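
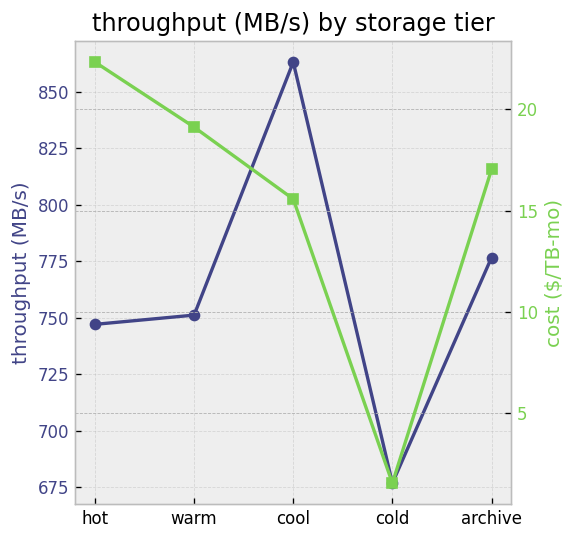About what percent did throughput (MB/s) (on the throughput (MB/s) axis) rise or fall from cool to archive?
≈ -9.3%

cool ≈ 860, archive ≈ 780; (780 − 860) / 860 ≈ -9.3%.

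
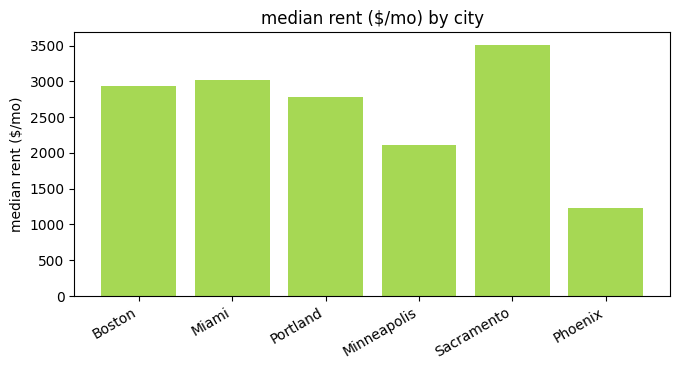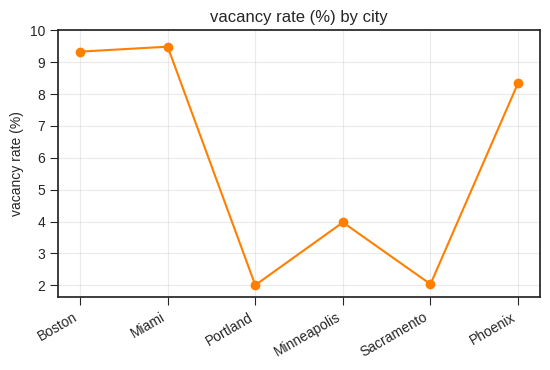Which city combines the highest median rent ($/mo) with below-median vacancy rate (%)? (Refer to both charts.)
Chart 2 median vacancy rate (%) ≈ 6; below-median cities: Portland, Minneapolis, Sacramento. Among those, Sacramento has the highest median rent ($/mo) (≈ 3500).

Sacramento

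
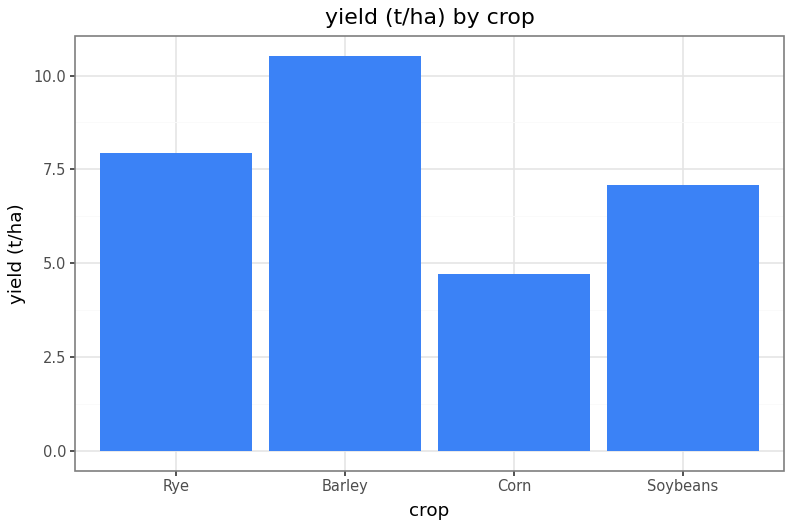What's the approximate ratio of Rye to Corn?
≈ 1.6×

Rye ≈ 8, Corn ≈ 5; 8/5 ≈ 1.6.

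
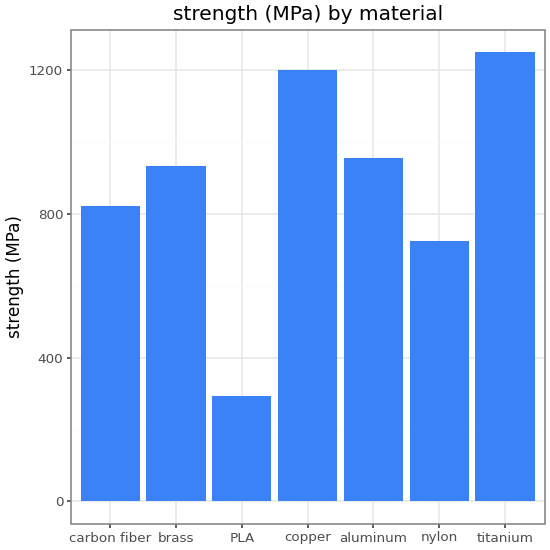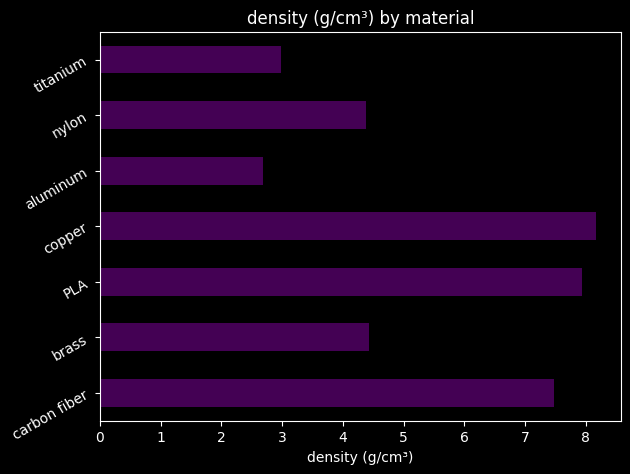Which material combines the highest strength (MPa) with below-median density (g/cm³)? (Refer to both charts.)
titanium

Chart 2 median density (g/cm³) ≈ 4; below-median materials: aluminum, nylon, titanium. Among those, titanium has the highest strength (MPa) (≈ 1200).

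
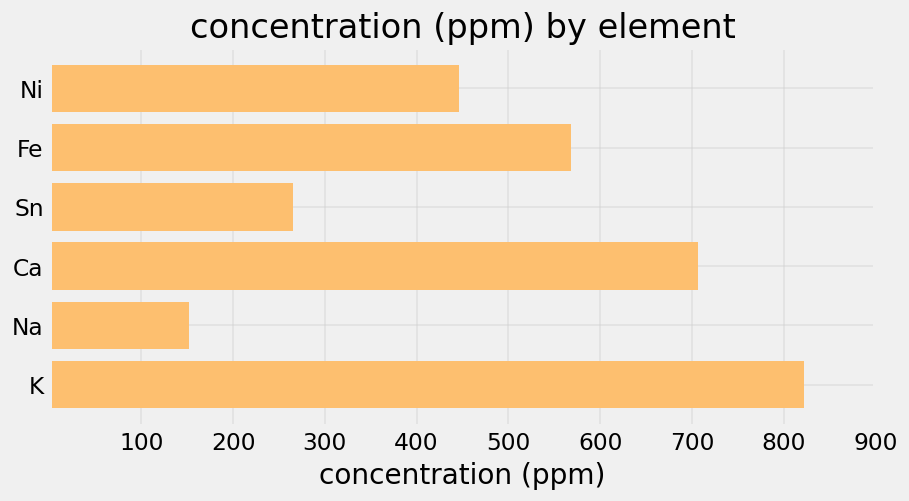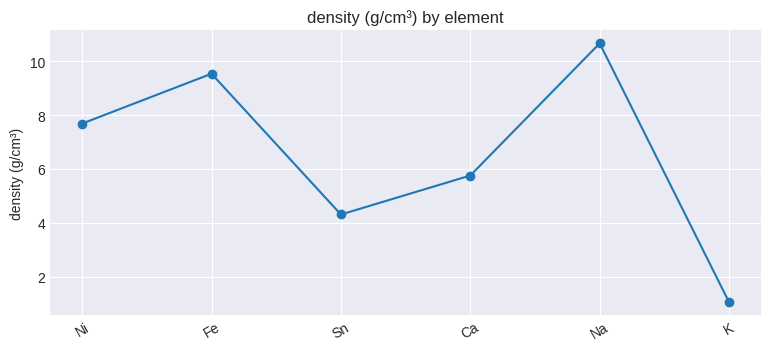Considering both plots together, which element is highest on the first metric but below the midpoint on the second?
K

Chart 2 median density (g/cm³) ≈ 7; below-median elements: Sn, Ca, K. Among those, K has the highest concentration (ppm) (≈ 800).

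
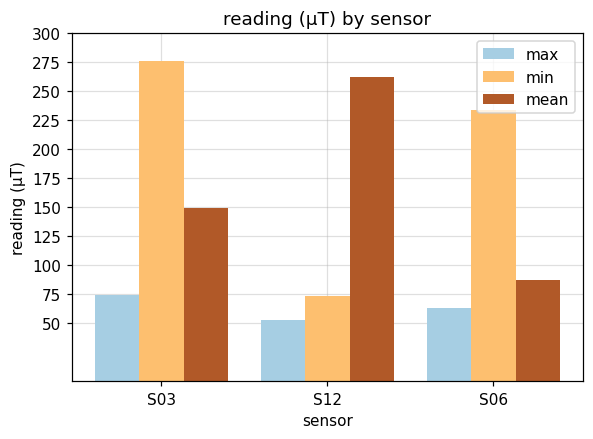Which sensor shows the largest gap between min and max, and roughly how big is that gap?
S03, ≈ 200 µT

S03: min ≈ 275, max ≈ 75 → gap ≈ 200. Next-largest (S06) is only ≈ 150.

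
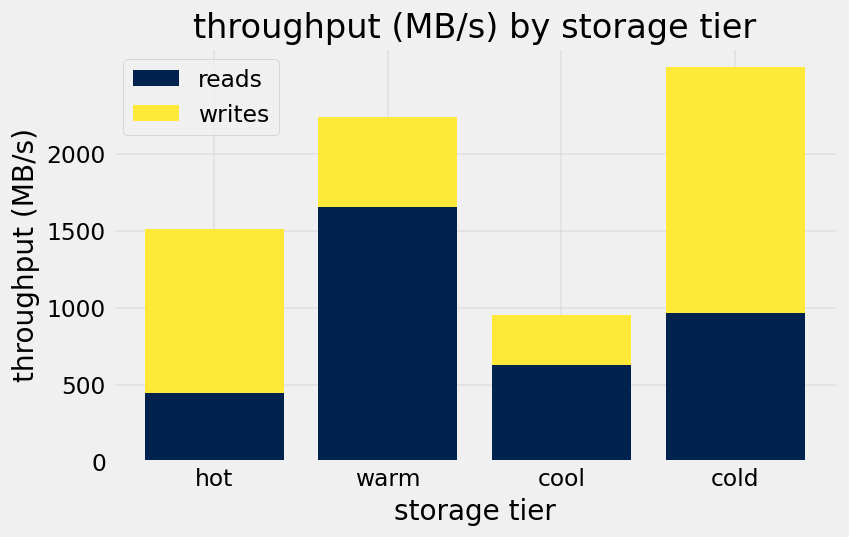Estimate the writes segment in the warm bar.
writes top ≈ 2000, bottom ≈ 1500; segment ≈ 500.

≈ 500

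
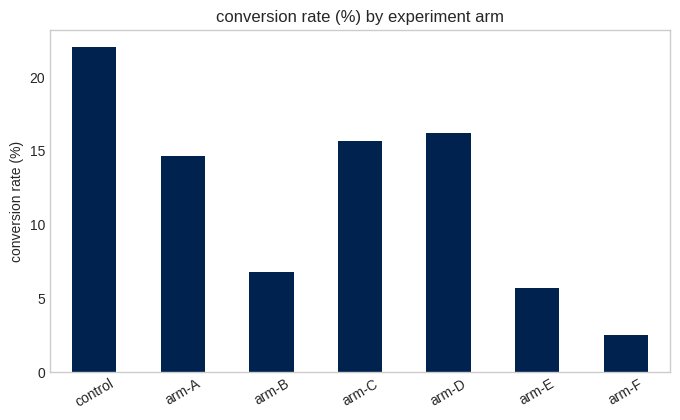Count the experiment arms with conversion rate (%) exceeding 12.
4

Above 12: control, arm-A, arm-C, arm-D.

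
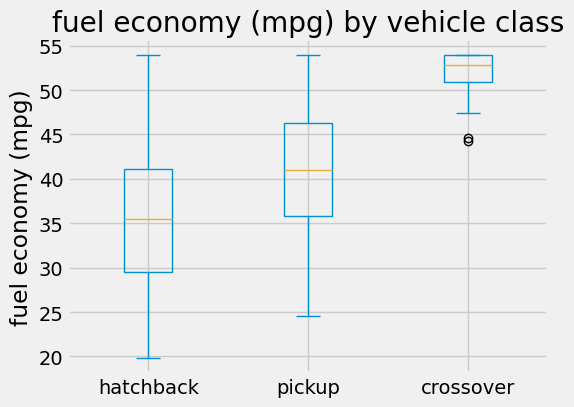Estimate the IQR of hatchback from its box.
Q3 ≈ 42, Q1 ≈ 30; IQR ≈ 12.

≈ 12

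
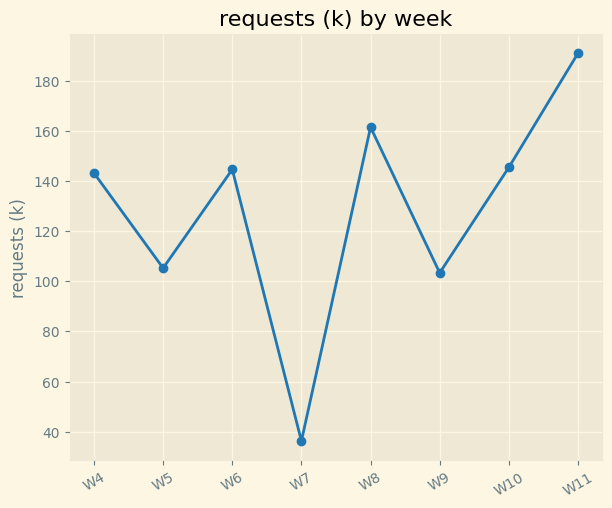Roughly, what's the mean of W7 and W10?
(40 + 140) / 2 ≈ 90.

≈ 90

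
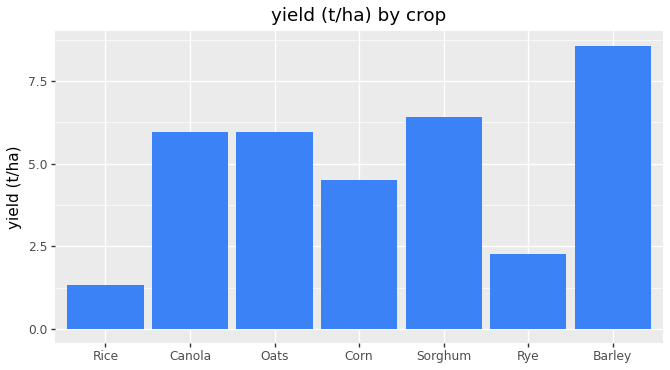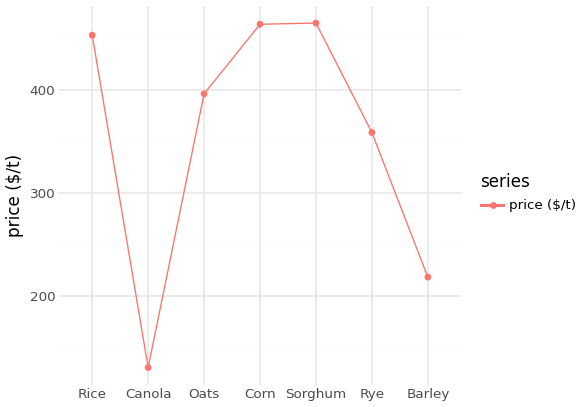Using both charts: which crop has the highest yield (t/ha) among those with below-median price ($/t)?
Barley

Chart 2 median price ($/t) ≈ 400; below-median crops: Canola, Rye, Barley. Among those, Barley has the highest yield (t/ha) (≈ 9).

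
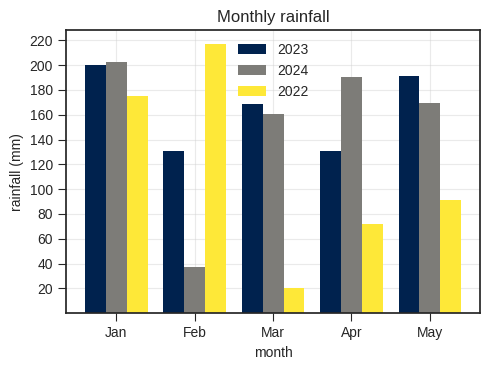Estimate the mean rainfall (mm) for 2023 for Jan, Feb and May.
≈ 180

(200 + 140 + 200) / 3 ≈ 180.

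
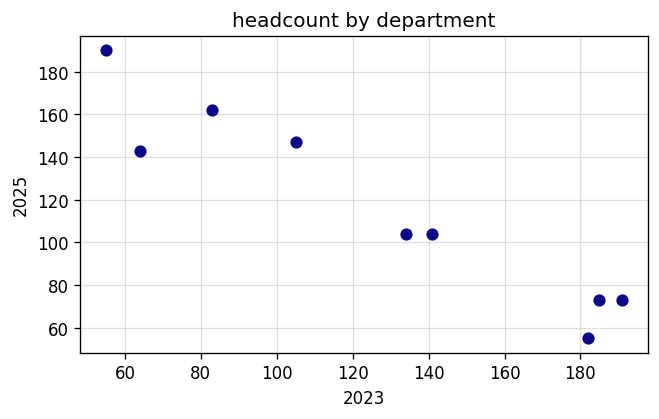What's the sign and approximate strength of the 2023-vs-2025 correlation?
Points are negatively correlated; strong (|r| ≈ 1.0).

negative, strong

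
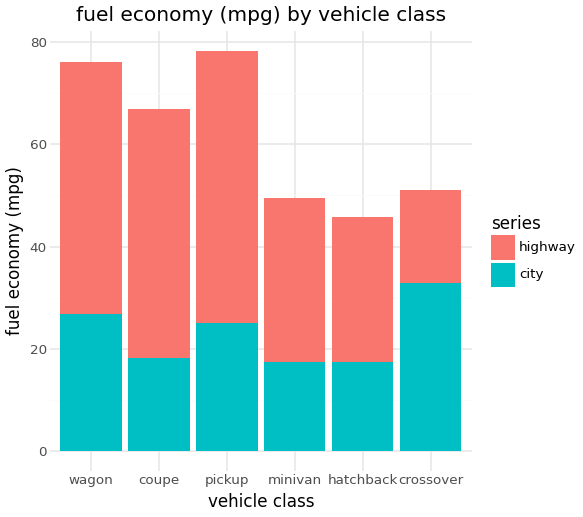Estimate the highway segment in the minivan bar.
≈ 30

highway top ≈ 50, bottom ≈ 20; segment ≈ 30.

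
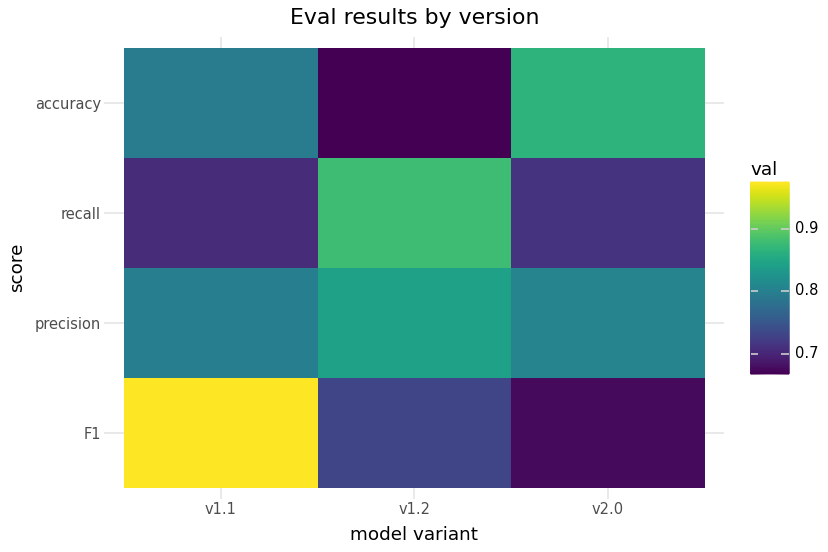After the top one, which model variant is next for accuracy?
Top 3 for accuracy: v2.0 ≈ 0.85, v1.1 ≈ 0.80, v1.2 ≈ 0.65.

v1.1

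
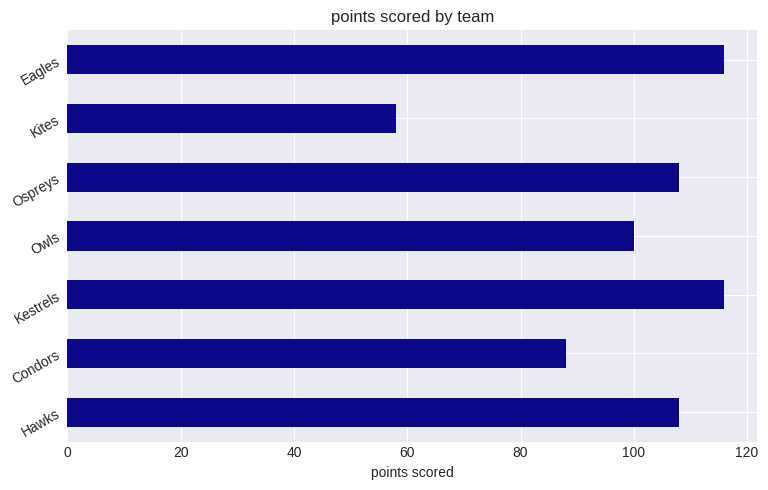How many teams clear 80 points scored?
Above 80: Hawks, Condors, Kestrels, Owls, Ospreys, Eagles.

6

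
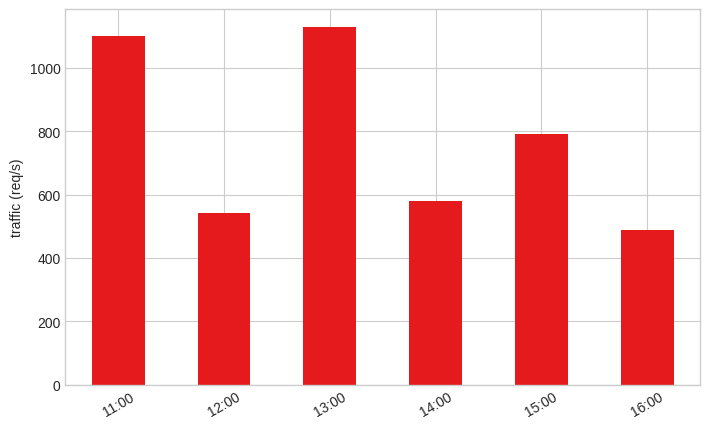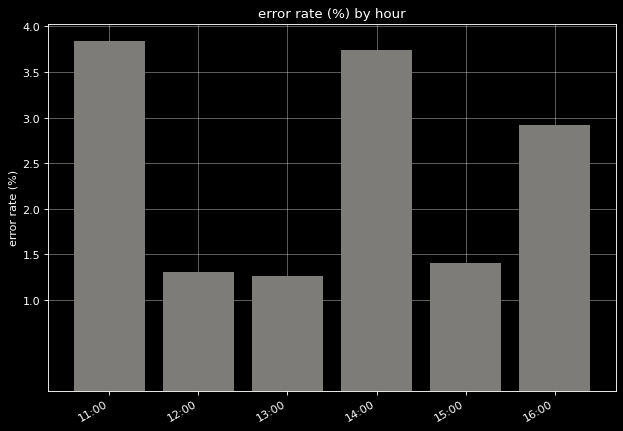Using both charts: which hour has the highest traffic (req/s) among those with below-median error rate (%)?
13:00

Chart 2 median error rate (%) ≈ 2; below-median hours: 12:00, 13:00, 15:00. Among those, 13:00 has the highest traffic (req/s) (≈ 1200).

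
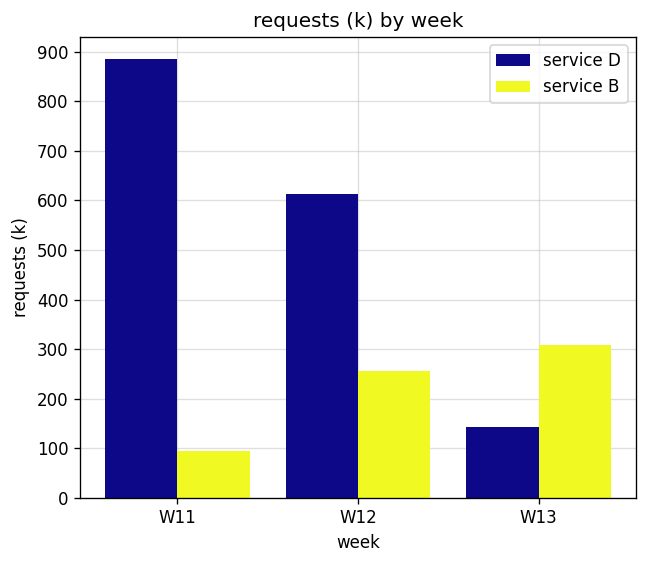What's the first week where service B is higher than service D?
W13

W12: service B ≈ 300 vs service D ≈ 600 (not yet); W13: service B ≈ 300 vs service D ≈ 100 (first crossover).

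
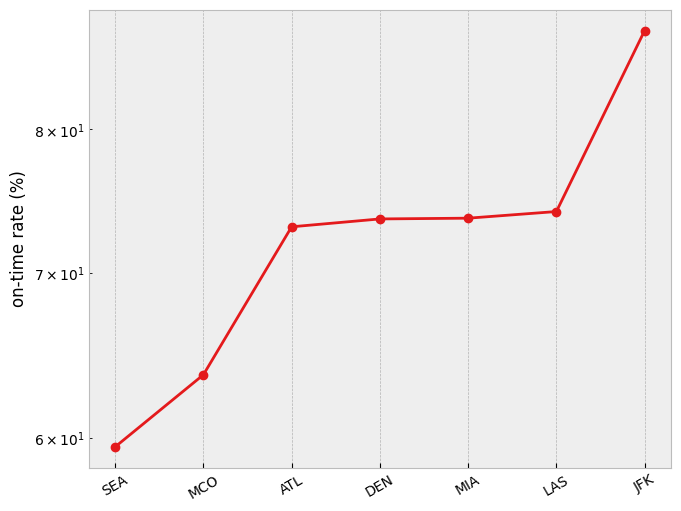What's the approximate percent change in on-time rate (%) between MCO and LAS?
MCO ≈ 65, LAS ≈ 75; (75 − 65) / 65 ≈ +15.4%.

≈ +15.4%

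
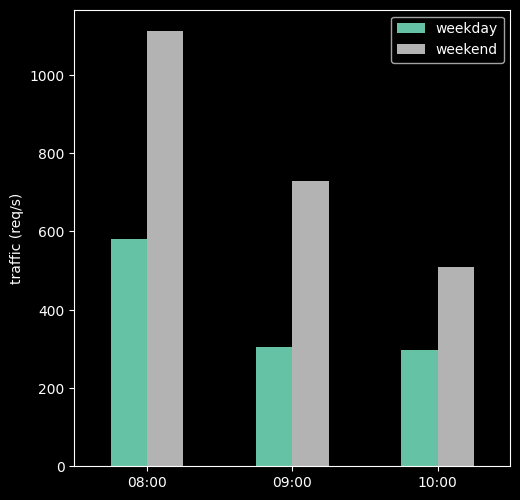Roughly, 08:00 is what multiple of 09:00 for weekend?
08:00 ≈ 1100, 09:00 ≈ 700; 1100/700 ≈ 1.57.

≈ 1.57×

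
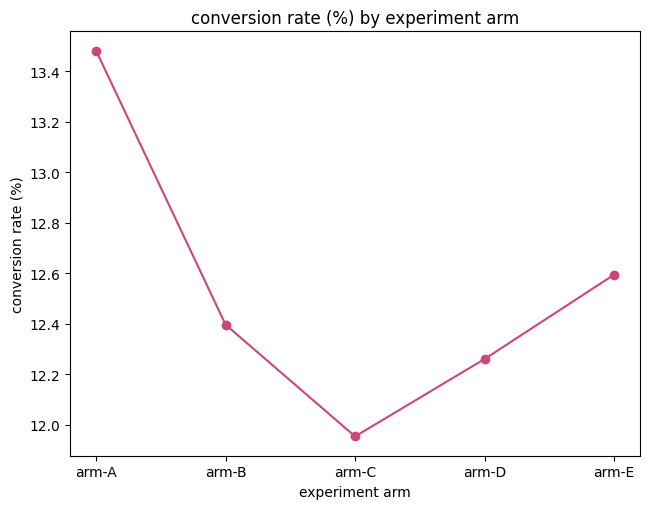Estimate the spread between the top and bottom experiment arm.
≈ 1.4

Max arm-A ≈ 13.4, min arm-C ≈ 12.0; range ≈ 1.4.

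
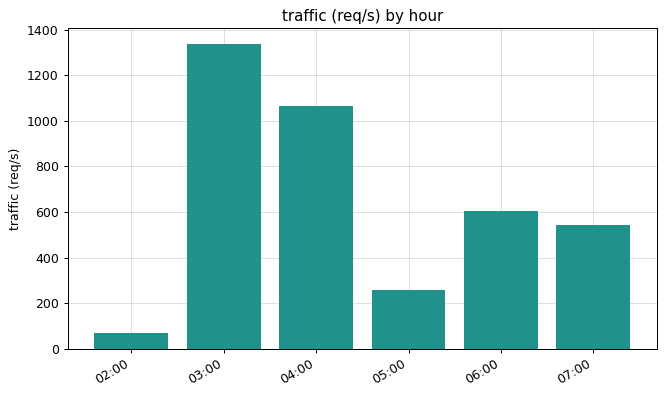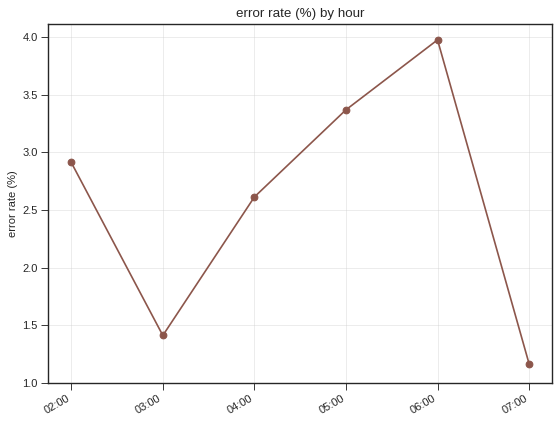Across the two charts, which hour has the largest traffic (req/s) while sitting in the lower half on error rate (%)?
Chart 2 median error rate (%) ≈ 3; below-median hours: 03:00, 04:00, 07:00. Among those, 03:00 has the highest traffic (req/s) (≈ 1400).

03:00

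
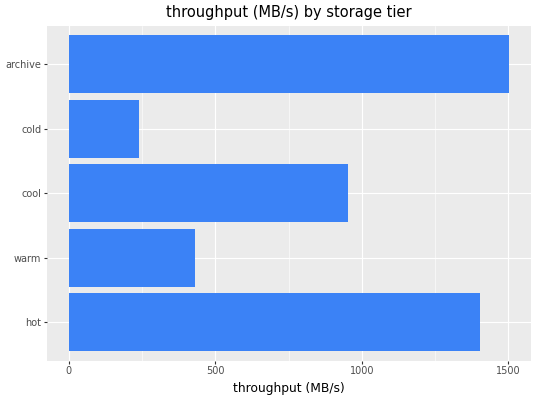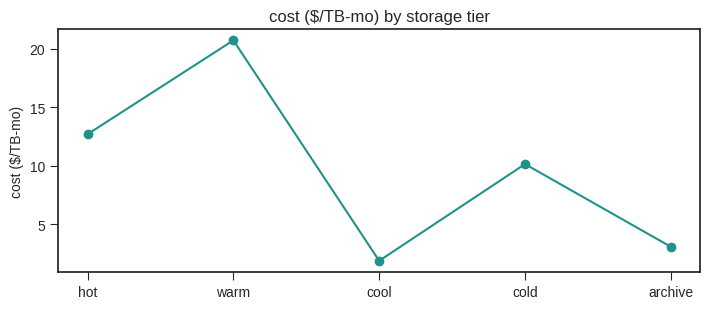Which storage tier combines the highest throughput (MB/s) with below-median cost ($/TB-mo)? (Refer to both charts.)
Chart 2 median cost ($/TB-mo) ≈ 10; below-median storage tiers: cool, archive. Among those, archive has the highest throughput (MB/s) (≈ 1600).

archive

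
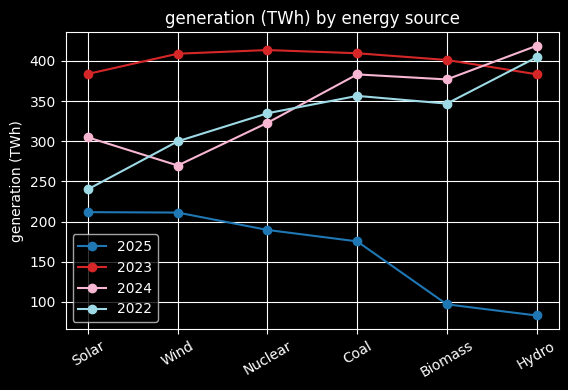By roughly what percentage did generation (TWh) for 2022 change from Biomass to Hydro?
Biomass ≈ 350, Hydro ≈ 400; (400 − 350) / 350 ≈ +14.3%.

≈ +14.3%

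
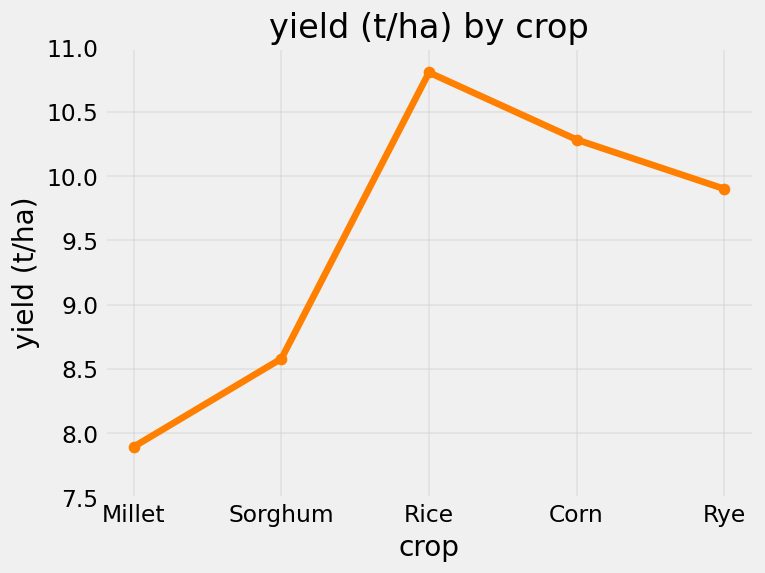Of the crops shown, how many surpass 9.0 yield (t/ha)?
Above 9.0: Rice, Corn, Rye.

3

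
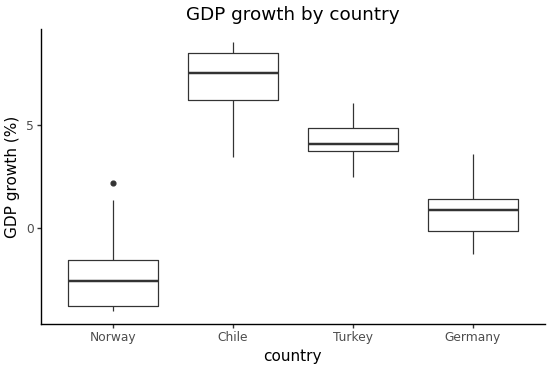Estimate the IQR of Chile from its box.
Q3 ≈ 8, Q1 ≈ 6; IQR ≈ 2.

≈ 2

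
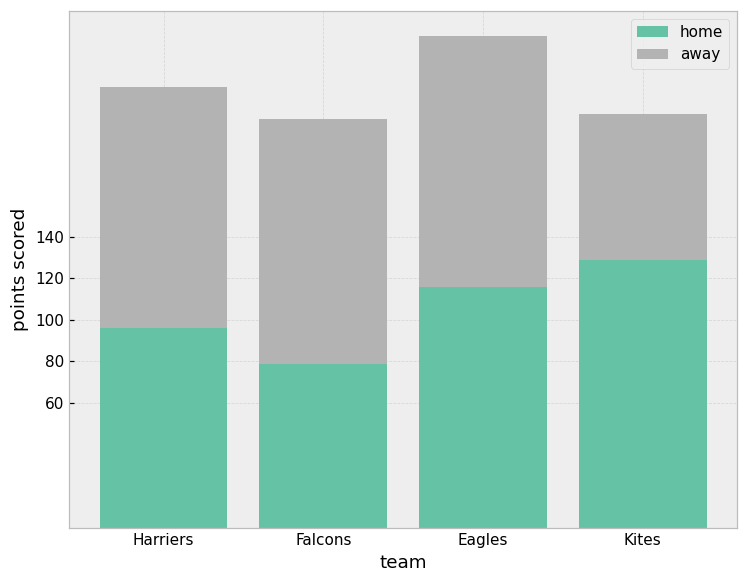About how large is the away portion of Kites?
away top ≈ 200, bottom ≈ 120; segment ≈ 80.

≈ 80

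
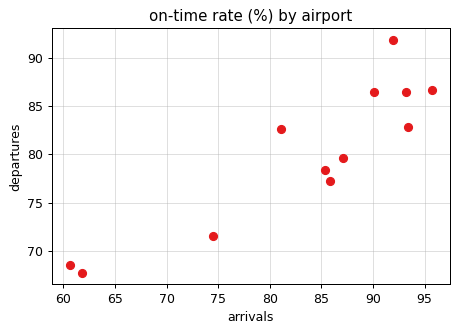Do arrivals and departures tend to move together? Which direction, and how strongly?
Points are positively correlated; strong (|r| ≈ 0.9).

positive, strong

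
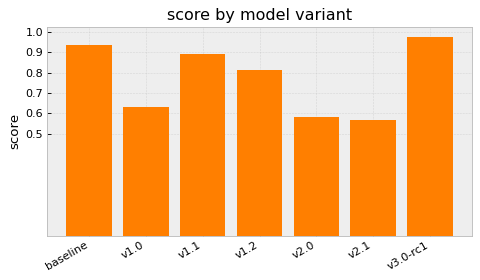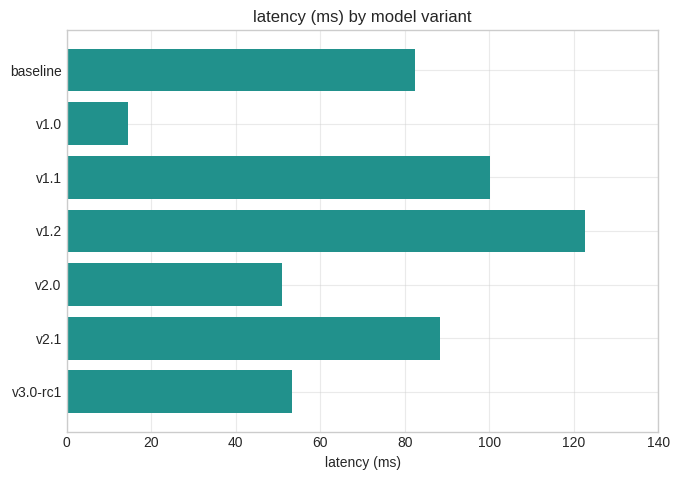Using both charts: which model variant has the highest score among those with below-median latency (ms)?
v3.0-rc1

Chart 2 median latency (ms) ≈ 80; below-median model variants: v1.0, v2.0, v3.0-rc1. Among those, v3.0-rc1 has the highest score (≈ 1).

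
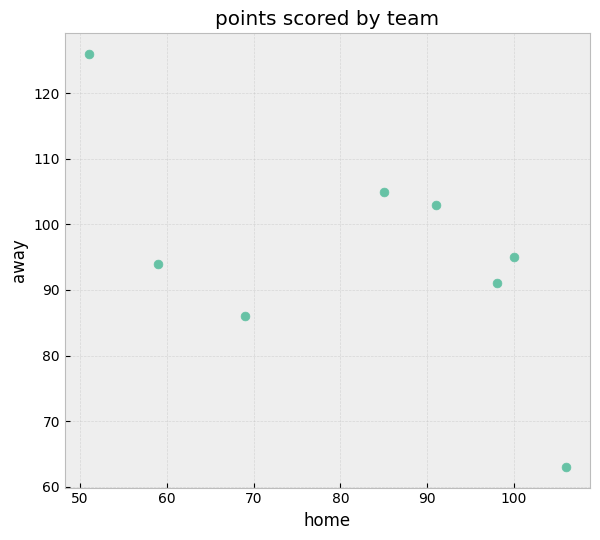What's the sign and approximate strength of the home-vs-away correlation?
Points are negatively correlated; moderate (|r| ≈ 0.6).

negative, moderate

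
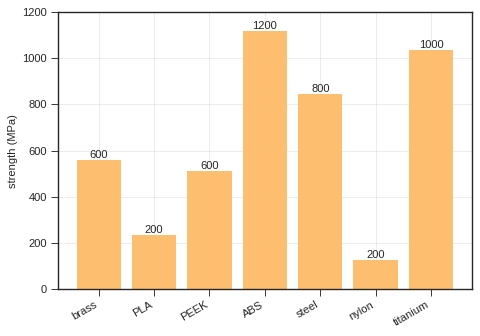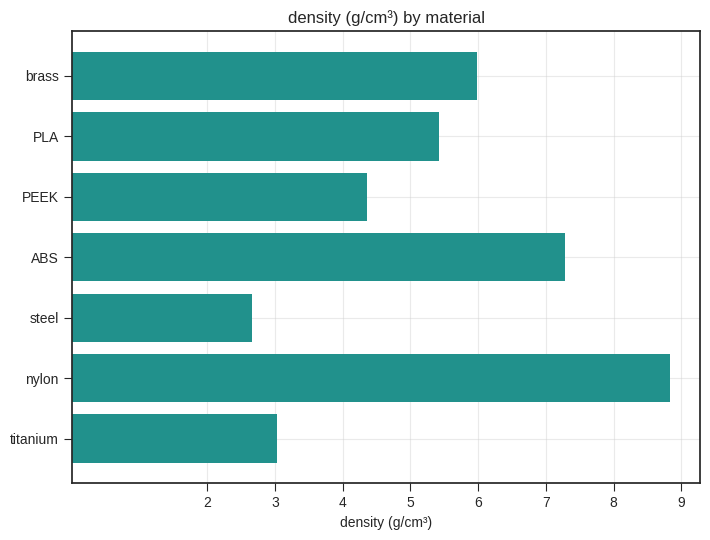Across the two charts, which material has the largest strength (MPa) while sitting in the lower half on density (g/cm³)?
titanium

Chart 2 median density (g/cm³) ≈ 5; below-median materials: PEEK, steel, titanium. Among those, titanium has the highest strength (MPa) (≈ 1000).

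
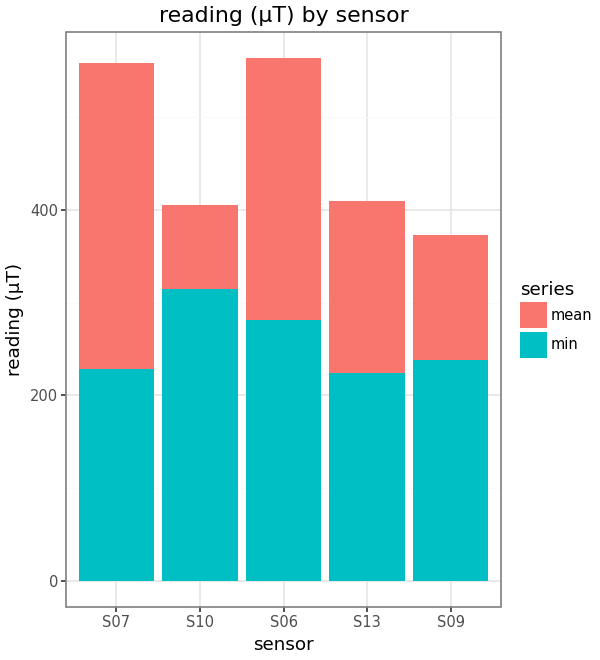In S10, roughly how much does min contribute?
≈ 300

min top ≈ 300, bottom ≈ 0; segment ≈ 300.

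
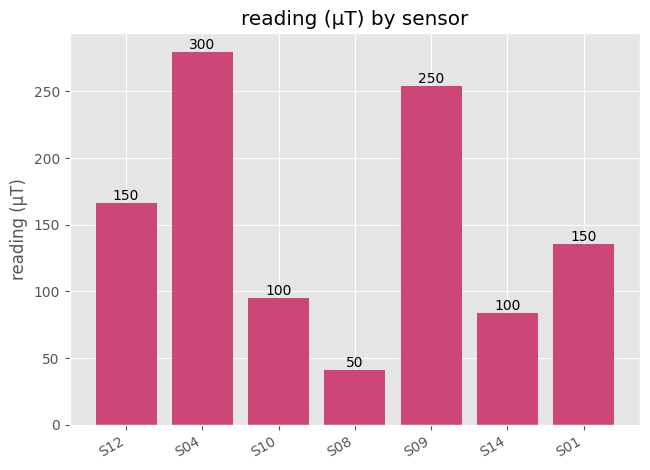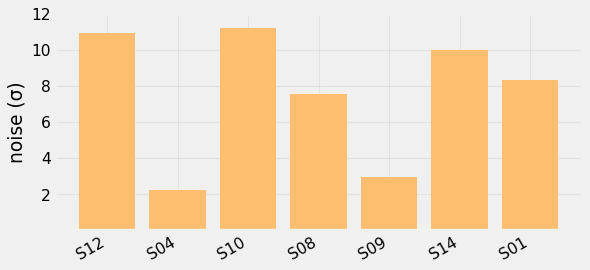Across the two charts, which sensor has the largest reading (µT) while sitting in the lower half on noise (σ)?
Chart 2 median noise (σ) ≈ 8; below-median sensors: S04, S08, S09. Among those, S04 has the highest reading (µT) (≈ 300).

S04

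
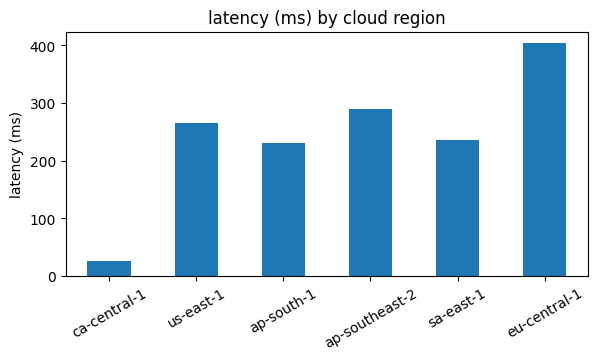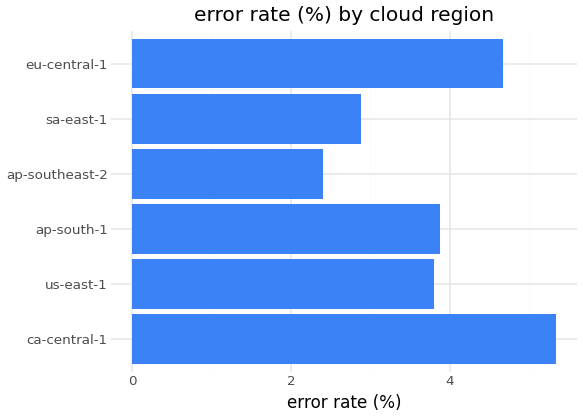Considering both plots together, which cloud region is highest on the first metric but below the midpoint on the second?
Chart 2 median error rate (%) ≈ 4; below-median cloud regions: us-east-1, ap-southeast-2, sa-east-1. Among those, ap-southeast-2 has the highest latency (ms) (≈ 300).

ap-southeast-2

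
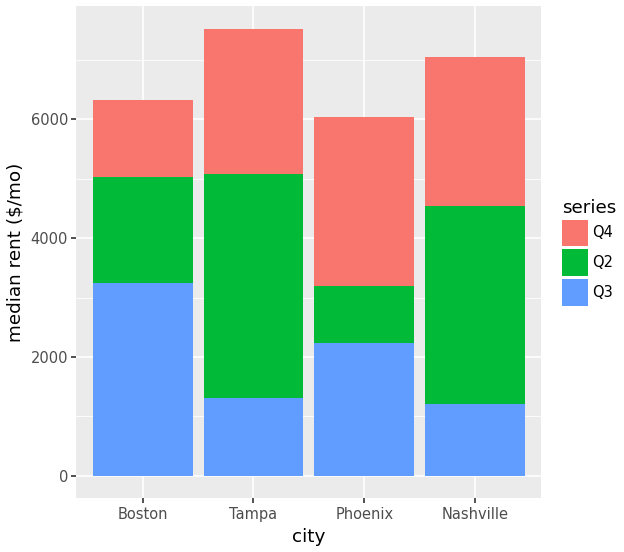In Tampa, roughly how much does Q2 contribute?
≈ 4000

Q2 top ≈ 5000, bottom ≈ 1000; segment ≈ 4000.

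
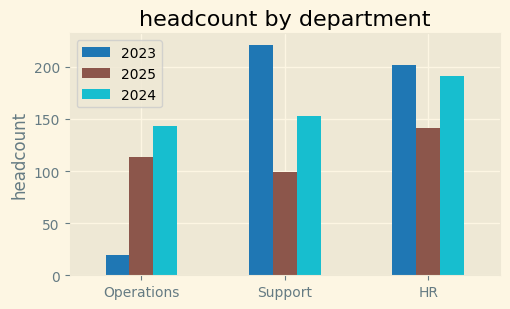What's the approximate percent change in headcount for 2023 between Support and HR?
Support ≈ 220, HR ≈ 200; (200 − 220) / 220 ≈ -9.1%.

≈ -9.1%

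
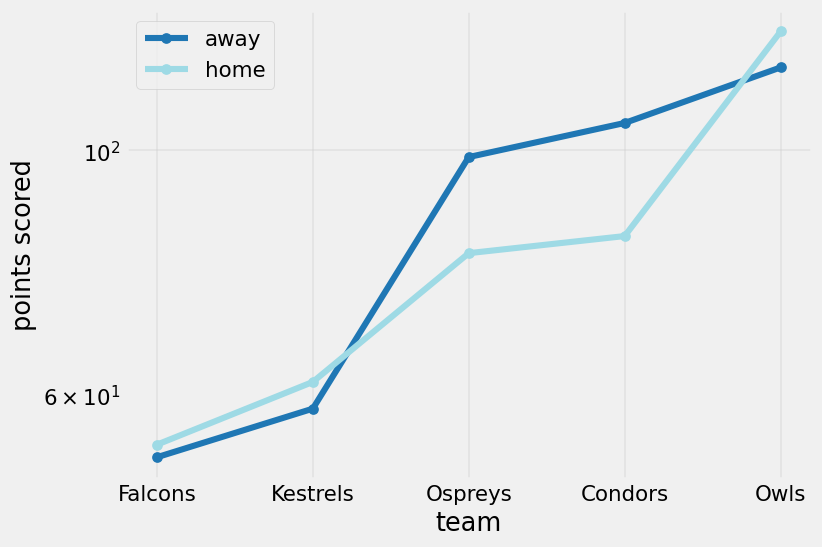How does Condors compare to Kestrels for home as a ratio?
≈ 1.33×

Condors ≈ 80, Kestrels ≈ 60; 80/60 ≈ 1.33.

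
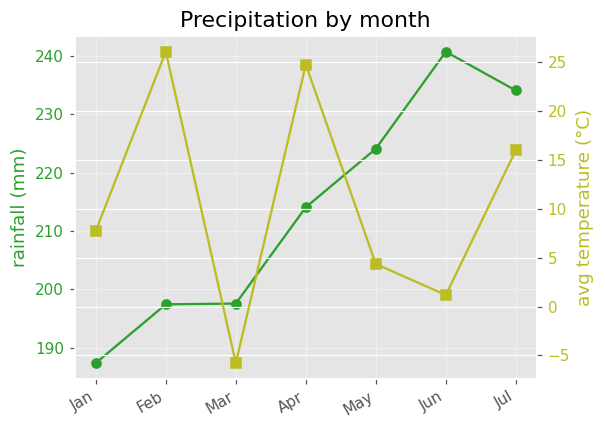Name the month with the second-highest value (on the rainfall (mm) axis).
Jul

Top 3 (on the rainfall (mm) axis): Jun ≈ 240, Jul ≈ 235, May ≈ 225.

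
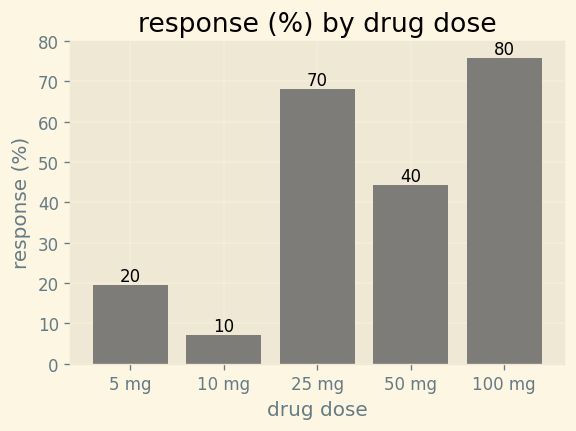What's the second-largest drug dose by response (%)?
25 mg

Top 3: 100 mg ≈ 80, 25 mg ≈ 70, 50 mg ≈ 40.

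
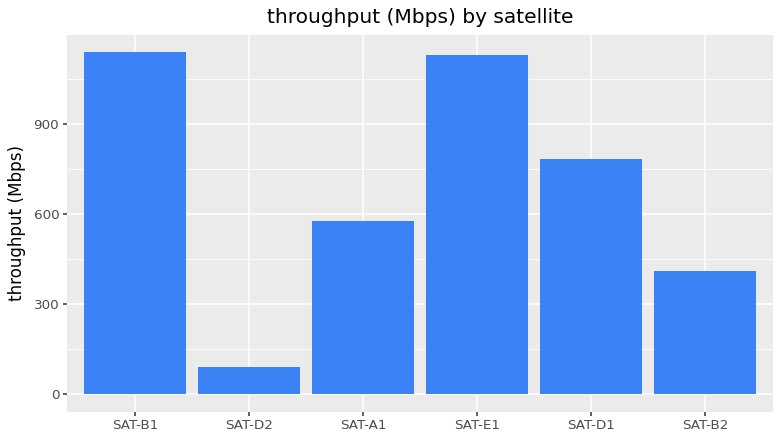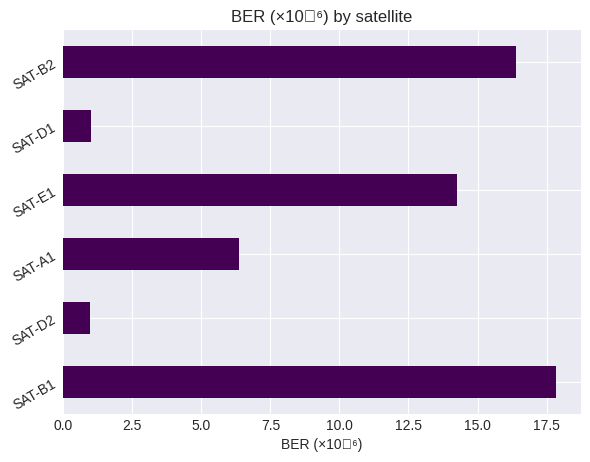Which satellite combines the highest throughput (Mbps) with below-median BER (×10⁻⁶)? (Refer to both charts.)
Chart 2 median BER (×10⁻⁶) ≈ 10; below-median satellites: SAT-D2, SAT-A1, SAT-D1. Among those, SAT-D1 has the highest throughput (Mbps) (≈ 800).

SAT-D1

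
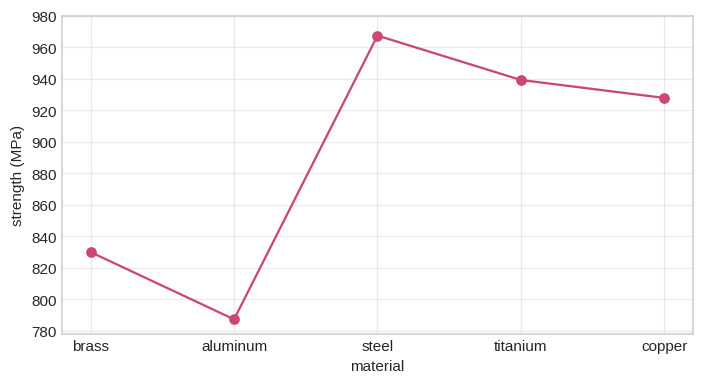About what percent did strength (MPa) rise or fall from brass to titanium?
brass ≈ 820, titanium ≈ 940; (940 − 820) / 820 ≈ +14.6%.

≈ +14.6%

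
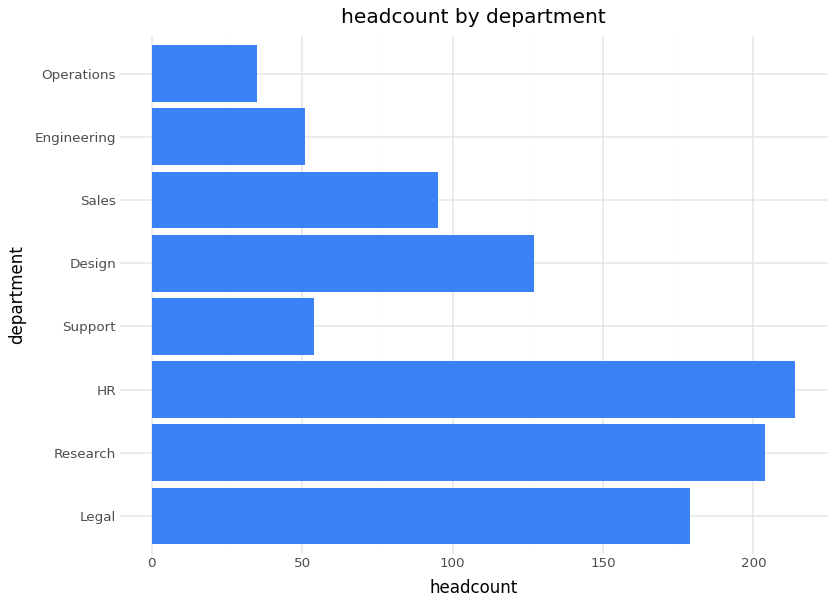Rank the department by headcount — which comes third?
Legal

Top 4: HR ≈ 220, Research ≈ 200, Legal ≈ 180, Design ≈ 120.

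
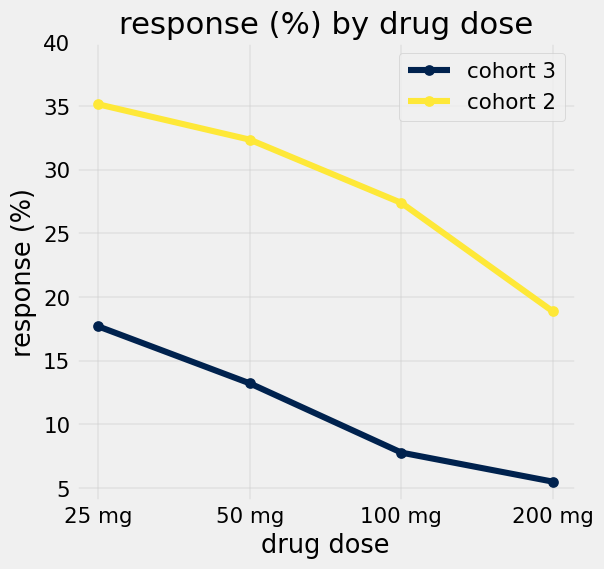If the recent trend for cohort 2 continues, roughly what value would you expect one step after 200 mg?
Last three: 30, 25, 20 → slope ≈ -5/step → next ≈ 15.

≈ 15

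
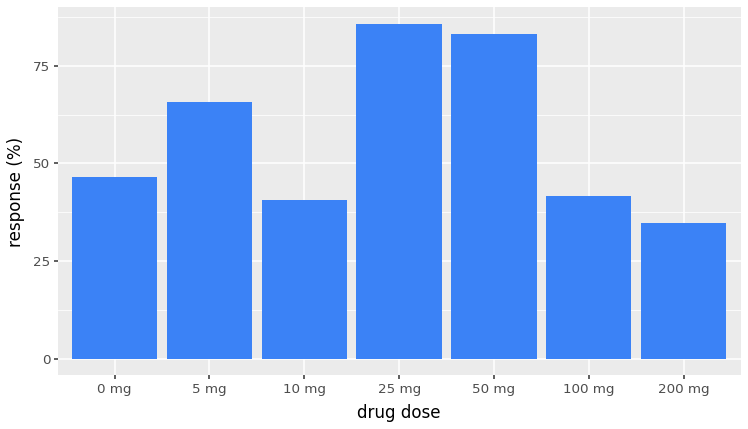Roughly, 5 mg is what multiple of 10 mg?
5 mg ≈ 70, 10 mg ≈ 40; 70/40 ≈ 1.75.

≈ 1.75×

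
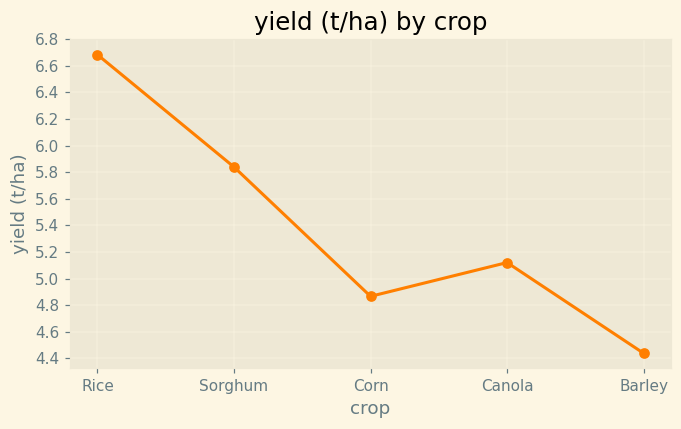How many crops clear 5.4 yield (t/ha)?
Above 5.4: Rice, Sorghum.

2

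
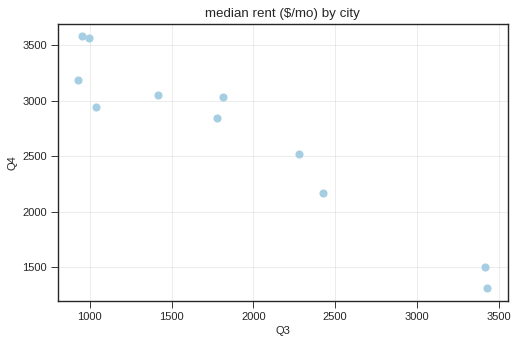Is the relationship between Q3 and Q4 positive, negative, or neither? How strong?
Points are negatively correlated; strong (|r| ≈ 1.0).

negative, strong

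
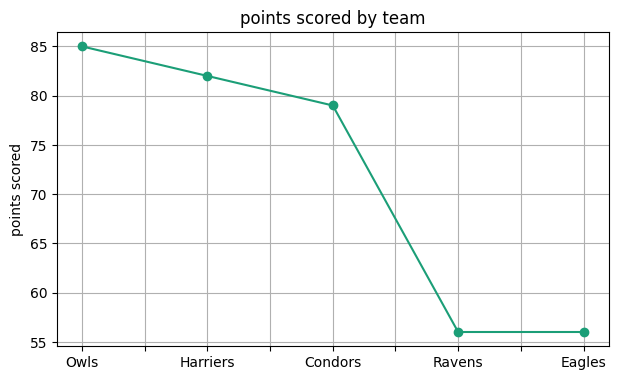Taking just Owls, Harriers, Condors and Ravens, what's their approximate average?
(85 + 80 + 80 + 55) / 4 ≈ 75.

≈ 75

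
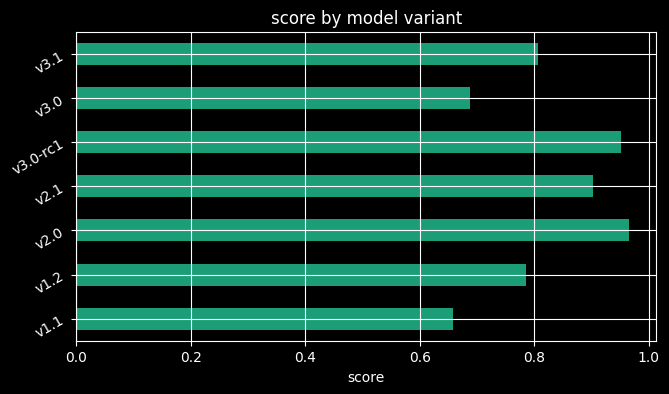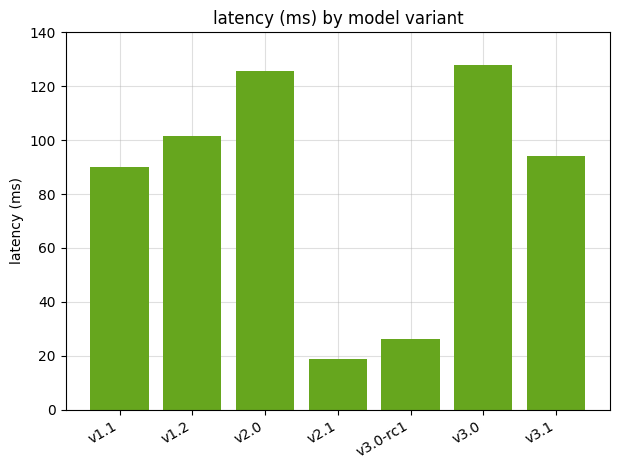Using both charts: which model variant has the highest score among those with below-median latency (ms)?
Chart 2 median latency (ms) ≈ 100; below-median model variants: v1.1, v2.1, v3.0-rc1. Among those, v3.0-rc1 has the highest score (≈ 1).

v3.0-rc1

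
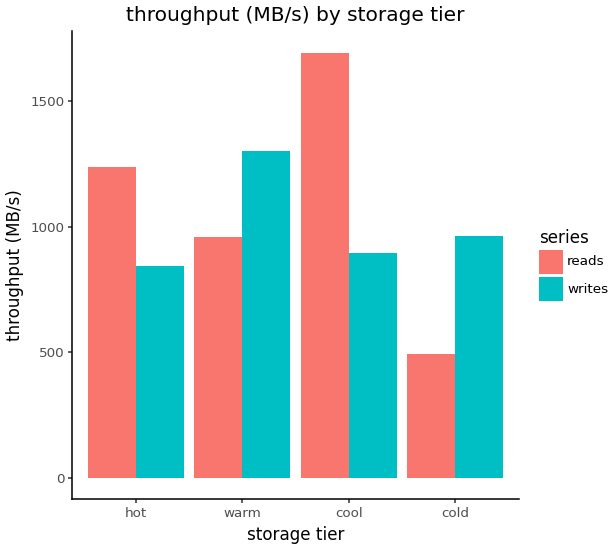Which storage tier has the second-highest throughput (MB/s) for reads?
hot

Top 3 for reads: cool ≈ 1600, hot ≈ 1200, warm ≈ 1000.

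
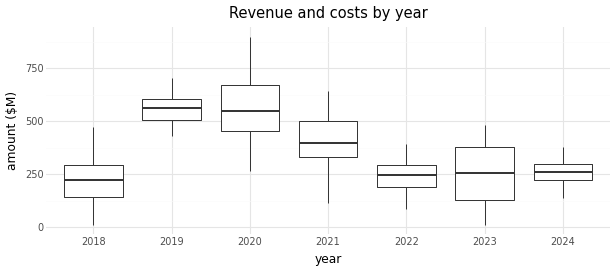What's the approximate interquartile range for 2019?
Q3 ≈ 600, Q1 ≈ 500; IQR ≈ 100.

≈ 100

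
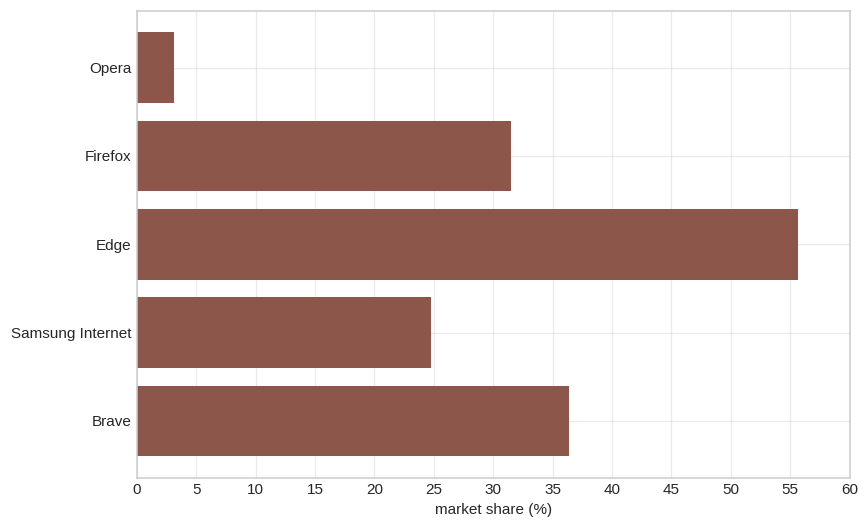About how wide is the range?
Max Edge ≈ 55, min Opera ≈ 5; range ≈ 50.

≈ 50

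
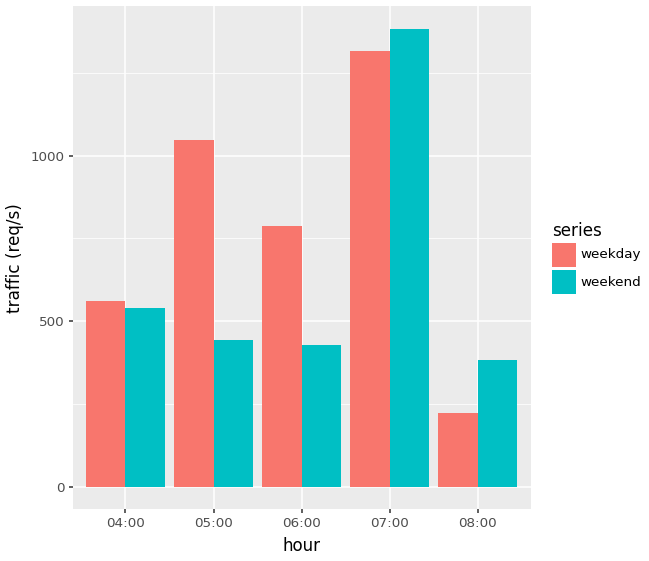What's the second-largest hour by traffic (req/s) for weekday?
05:00

Top 3 for weekday: 07:00 ≈ 1400, 05:00 ≈ 1000, 06:00 ≈ 800.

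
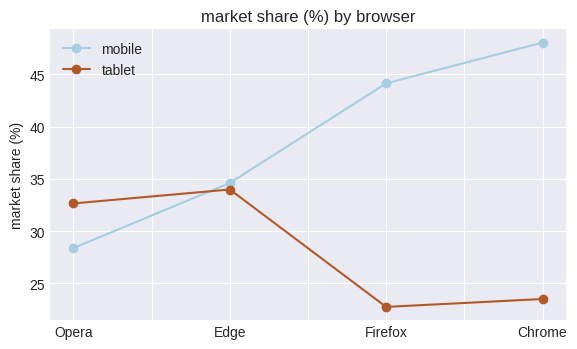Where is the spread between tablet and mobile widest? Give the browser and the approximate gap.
Chrome: tablet ≈ 25, mobile ≈ 50 → gap ≈ 25. Next-largest (Firefox) is only ≈ 20.

Chrome, ≈ 25 %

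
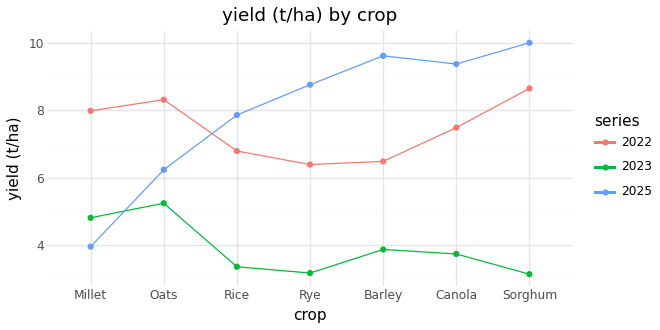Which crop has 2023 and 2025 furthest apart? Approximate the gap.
Sorghum, ≈ 7 t/ha

Sorghum: 2023 ≈ 3, 2025 ≈ 10 → gap ≈ 7. Next-largest (Barley) is only ≈ 6.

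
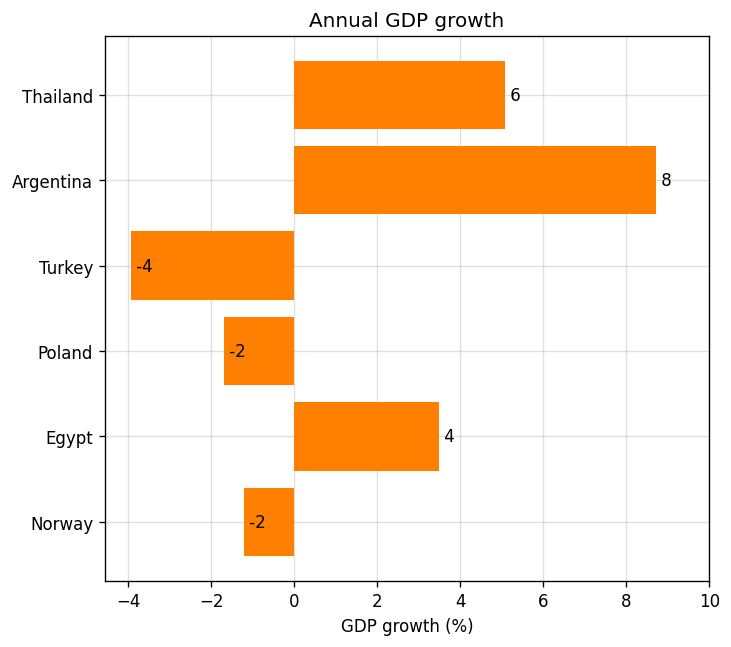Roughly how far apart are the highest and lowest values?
Max Argentina ≈ 8, min Turkey ≈ -4; range ≈ 12.

≈ 12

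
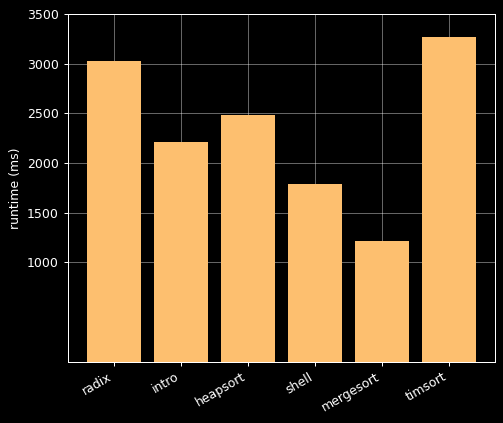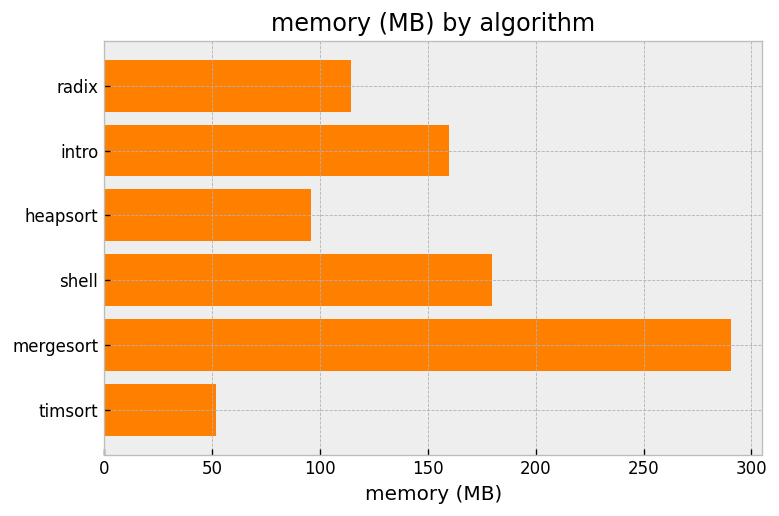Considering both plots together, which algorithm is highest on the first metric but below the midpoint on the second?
timsort

Chart 2 median memory (MB) ≈ 150; below-median algorithms: radix, heapsort, timsort. Among those, timsort has the highest runtime (ms) (≈ 3500).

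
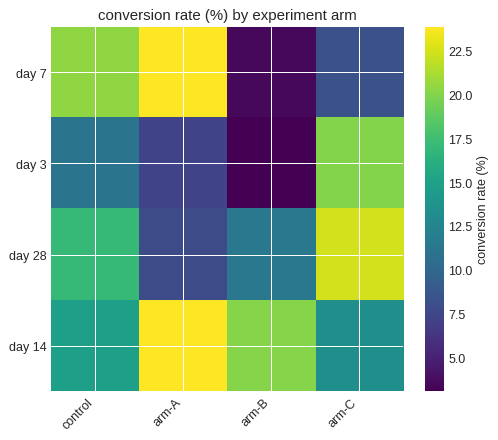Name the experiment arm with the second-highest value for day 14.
arm-B

Top 3 for day 14: arm-A ≈ 24, arm-B ≈ 20, control ≈ 14.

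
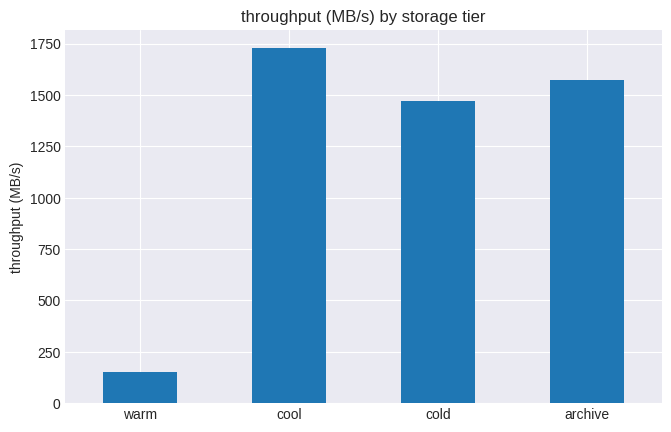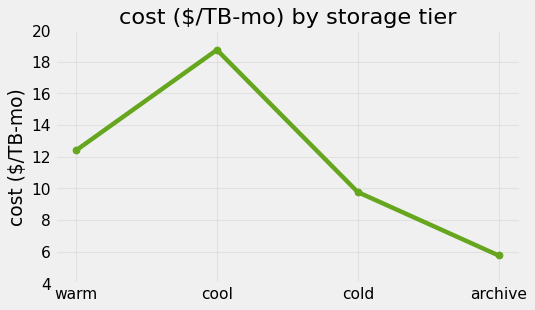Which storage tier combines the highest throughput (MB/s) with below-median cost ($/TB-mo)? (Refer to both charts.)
Chart 2 median cost ($/TB-mo) ≈ 12; below-median storage tiers: cold, archive. Among those, archive has the highest throughput (MB/s) (≈ 1600).

archive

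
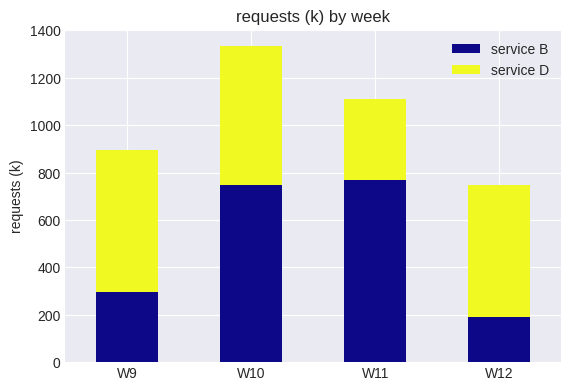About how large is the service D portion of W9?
service D top ≈ 800, bottom ≈ 200; segment ≈ 600.

≈ 600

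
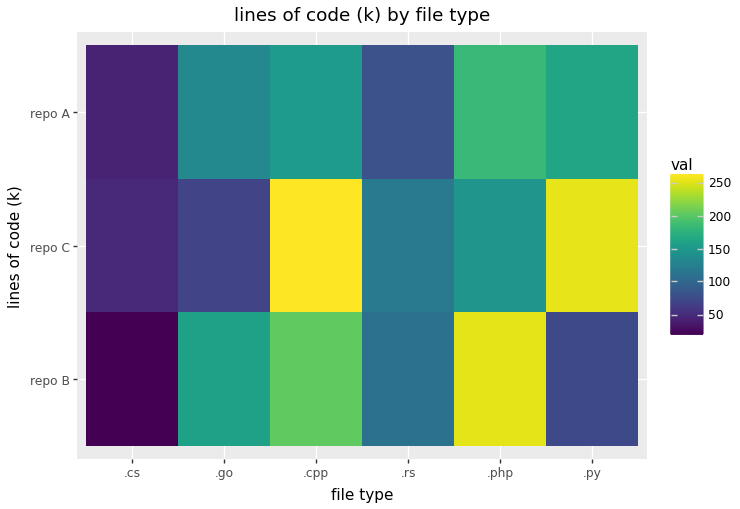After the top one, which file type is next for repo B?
.cpp

Top 3 for repo B: .php ≈ 250, .cpp ≈ 200, .go ≈ 150.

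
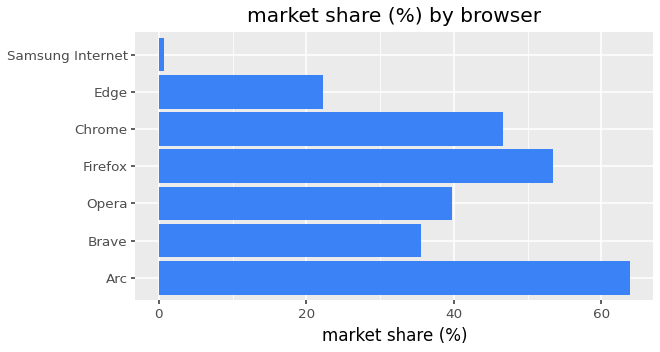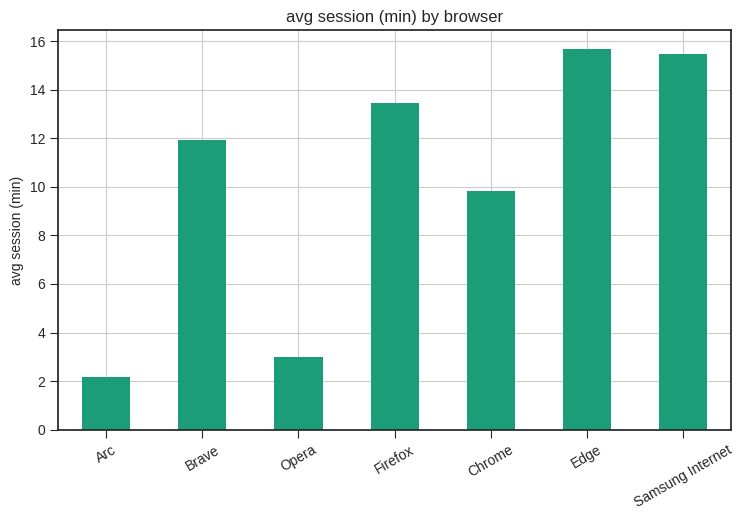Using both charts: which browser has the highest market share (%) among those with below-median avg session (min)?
Arc

Chart 2 median avg session (min) ≈ 12; below-median browsers: Arc, Opera, Chrome. Among those, Arc has the highest market share (%) (≈ 60).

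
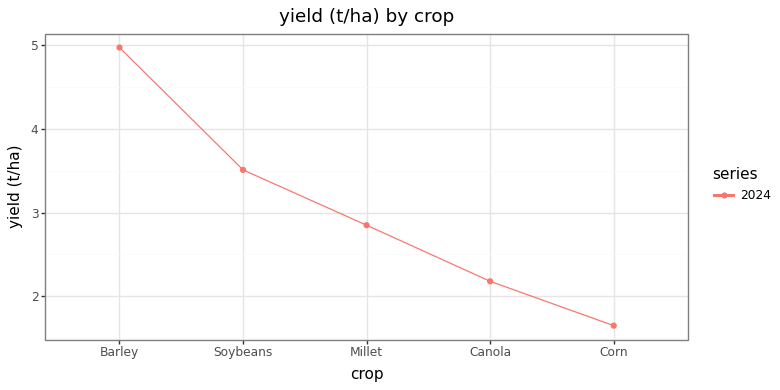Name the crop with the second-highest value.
Soybeans

Top 3: Barley ≈ 5.0, Soybeans ≈ 3.5, Millet ≈ 3.0.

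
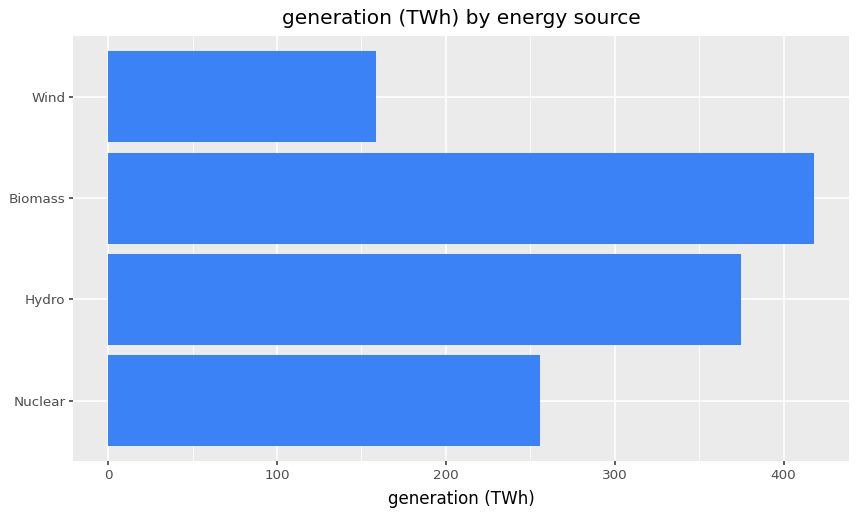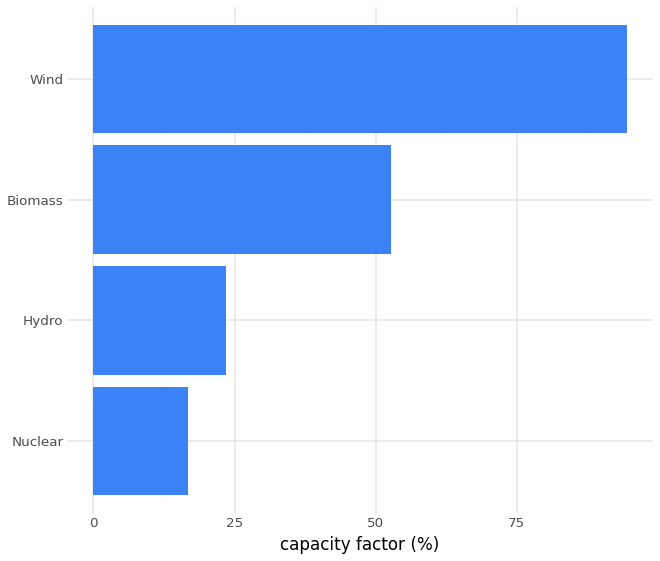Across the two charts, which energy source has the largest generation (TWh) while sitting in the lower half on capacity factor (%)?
Hydro

Chart 2 median capacity factor (%) ≈ 40; below-median energy sources: Nuclear, Hydro. Among those, Hydro has the highest generation (TWh) (≈ 350).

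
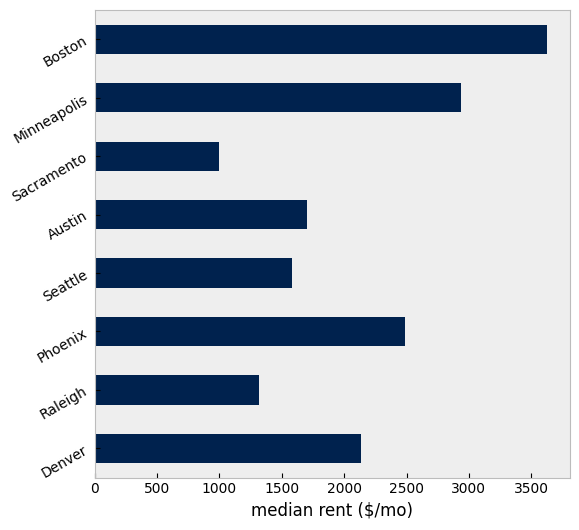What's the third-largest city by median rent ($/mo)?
Top 4: Boston ≈ 3500, Minneapolis ≈ 3000, Phoenix ≈ 2500, Denver ≈ 2000.

Phoenix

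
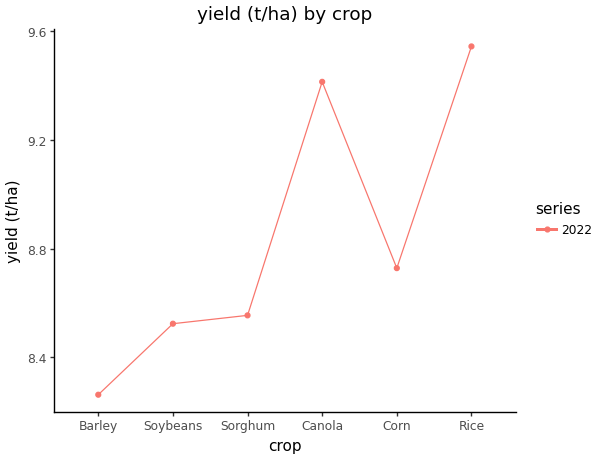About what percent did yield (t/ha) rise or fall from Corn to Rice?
≈ +9.1%

Corn ≈ 8.8, Rice ≈ 9.6; (9.6 − 8.8) / 8.8 ≈ +9.1%.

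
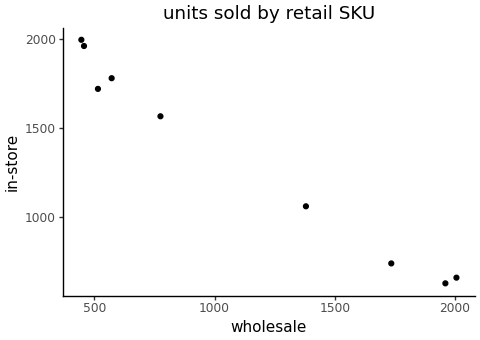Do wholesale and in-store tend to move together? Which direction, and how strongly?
Points are negatively correlated; strong (|r| ≈ 1.0).

negative, strong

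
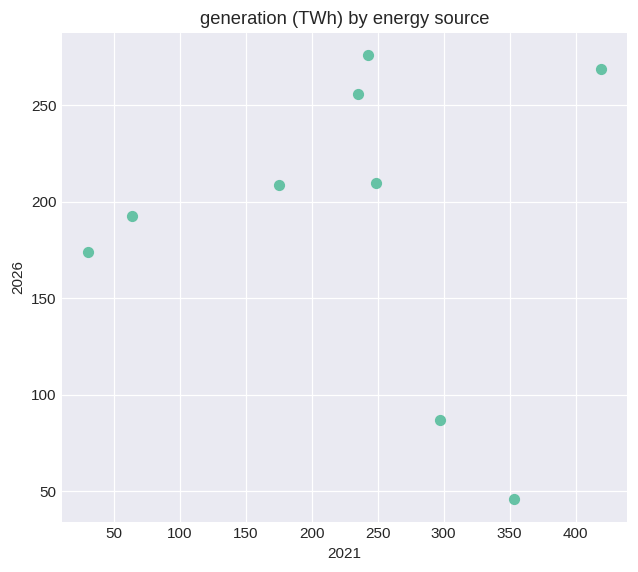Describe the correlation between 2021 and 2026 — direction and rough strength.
Points are roughly uncorrelated; weak (|r| ≈ 0.1).

no clear correlation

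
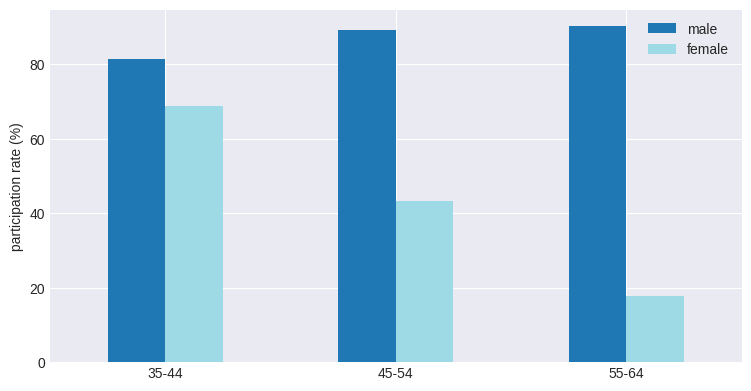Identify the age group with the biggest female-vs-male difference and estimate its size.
55-64, ≈ 70 %

55-64: female ≈ 20, male ≈ 90 → gap ≈ 70. Next-largest (45-54) is only ≈ 50.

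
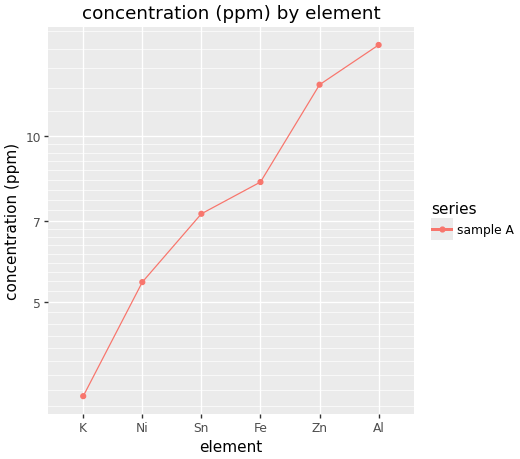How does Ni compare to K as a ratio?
≈ 1.67×

Ni ≈ 5, K ≈ 3; 5/3 ≈ 1.67.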